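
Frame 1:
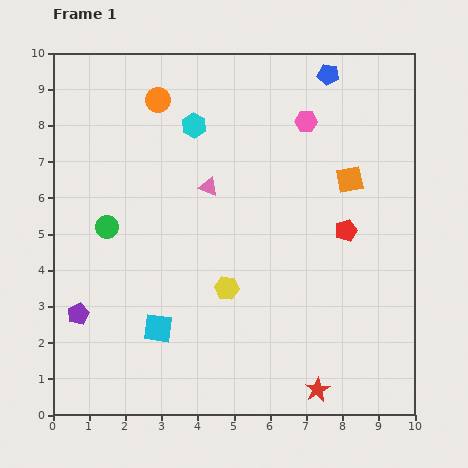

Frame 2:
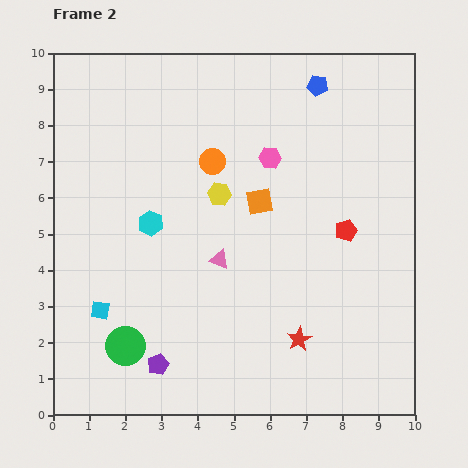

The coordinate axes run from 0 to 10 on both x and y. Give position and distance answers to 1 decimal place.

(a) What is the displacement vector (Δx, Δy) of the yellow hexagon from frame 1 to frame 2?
(-0.2, 2.6)

The yellow hexagon was at (4.8, 3.5) in frame 1 and (4.6, 6.1) in frame 2.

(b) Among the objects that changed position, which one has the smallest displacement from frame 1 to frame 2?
the blue pentagon

(moved 0.4)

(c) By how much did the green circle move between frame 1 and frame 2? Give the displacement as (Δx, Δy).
(0.5, -3.3)

The green circle was at (1.5, 5.2) in frame 1 and (2.0, 1.9) in frame 2.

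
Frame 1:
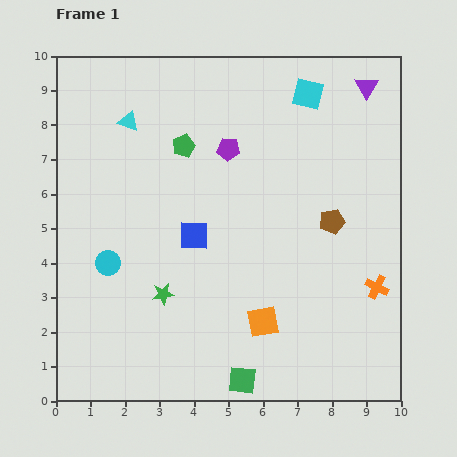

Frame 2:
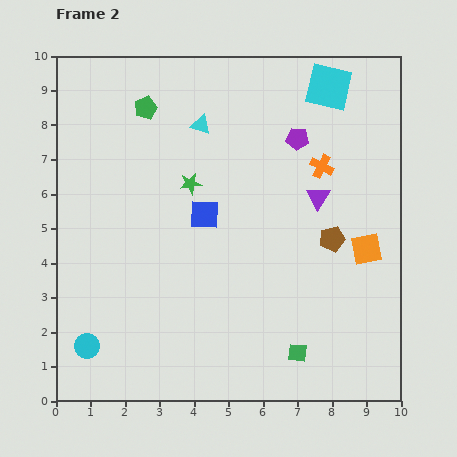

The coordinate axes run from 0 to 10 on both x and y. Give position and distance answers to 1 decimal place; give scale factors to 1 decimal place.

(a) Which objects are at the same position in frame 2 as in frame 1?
none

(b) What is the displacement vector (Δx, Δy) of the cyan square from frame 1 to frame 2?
(0.6, 0.2)

The cyan square was at (7.3, 8.9) in frame 1 and (7.9, 9.1) in frame 2.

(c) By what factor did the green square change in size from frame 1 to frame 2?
0.7×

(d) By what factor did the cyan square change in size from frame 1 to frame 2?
1.5×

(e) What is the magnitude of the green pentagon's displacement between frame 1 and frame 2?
1.6

The green pentagon moved from (3.7, 7.4) to (2.6, 8.5), a distance of √(1.1² + 1.1²) ≈ 1.6.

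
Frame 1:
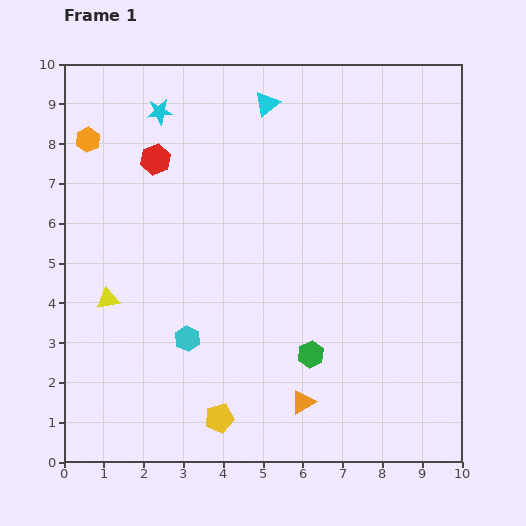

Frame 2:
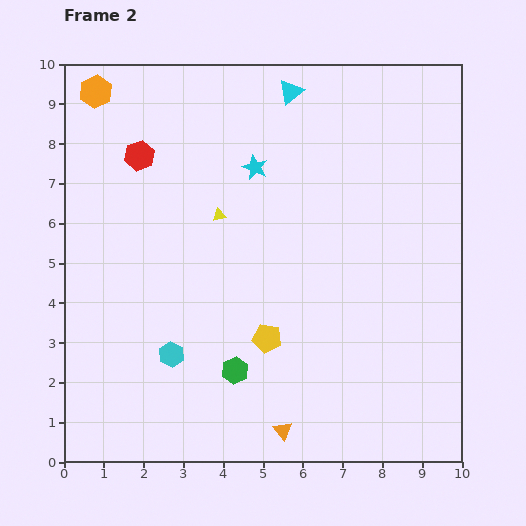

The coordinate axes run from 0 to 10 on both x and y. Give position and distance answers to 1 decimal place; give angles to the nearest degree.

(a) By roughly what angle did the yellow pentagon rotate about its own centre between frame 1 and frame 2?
24° clockwise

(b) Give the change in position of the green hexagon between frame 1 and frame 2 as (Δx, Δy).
(-1.9, -0.4)

The green hexagon was at (6.2, 2.7) in frame 1 and (4.3, 2.3) in frame 2.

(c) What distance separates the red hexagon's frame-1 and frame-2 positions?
0.4

The red hexagon moved from (2.3, 7.6) to (1.9, 7.7), a distance of √(0.4² + 0.1²) ≈ 0.4.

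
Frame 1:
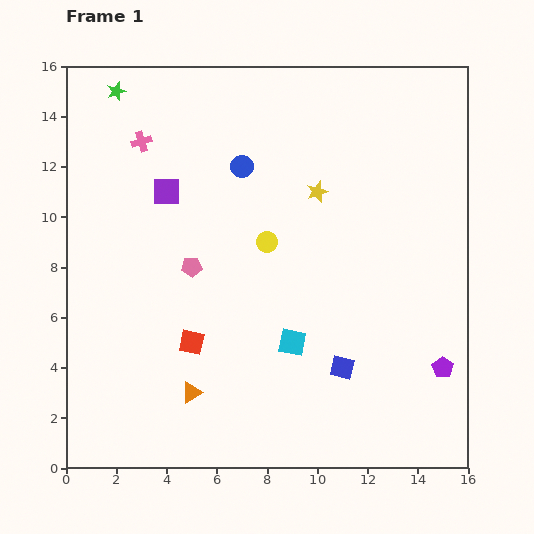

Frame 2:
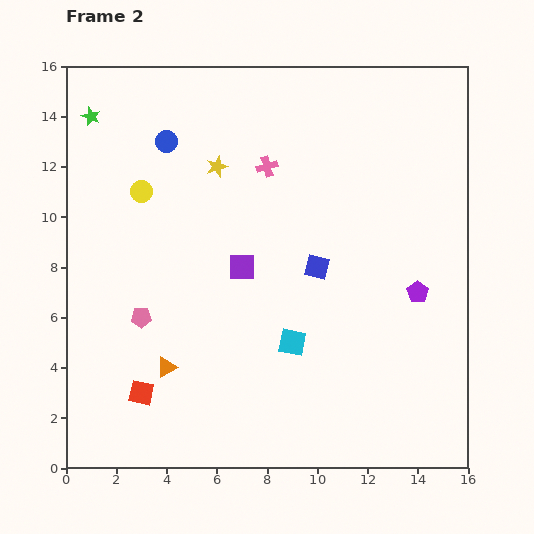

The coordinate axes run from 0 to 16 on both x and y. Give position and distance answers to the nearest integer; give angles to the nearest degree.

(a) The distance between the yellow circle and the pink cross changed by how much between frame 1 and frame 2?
-1

Distance in frame 1: 6. Distance in frame 2: 5.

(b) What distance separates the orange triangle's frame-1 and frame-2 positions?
1

The orange triangle moved from (5, 3) to (4, 4), a distance of √(1² + 1²) ≈ 1.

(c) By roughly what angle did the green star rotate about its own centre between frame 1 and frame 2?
30° counter-clockwise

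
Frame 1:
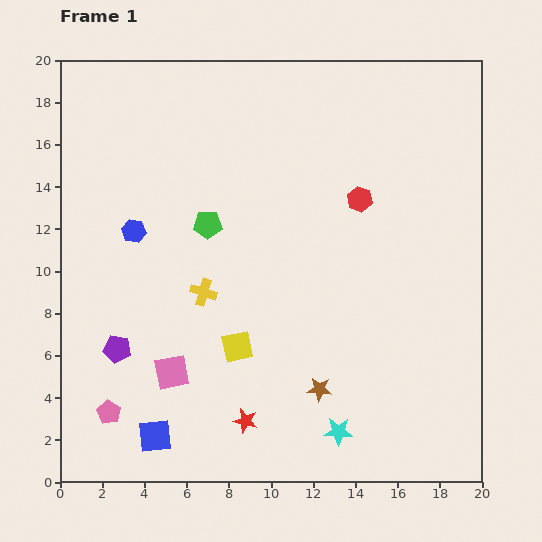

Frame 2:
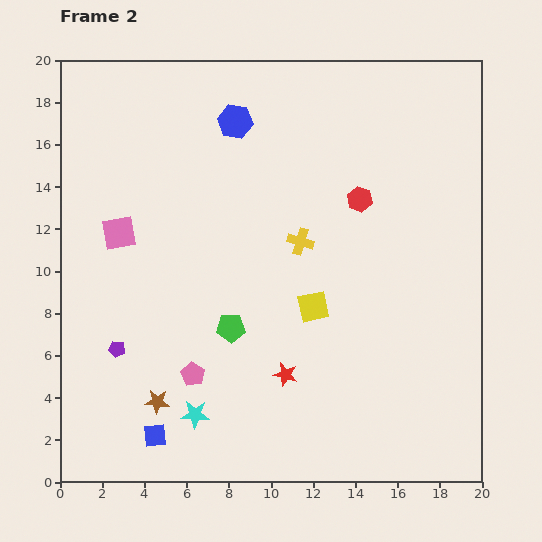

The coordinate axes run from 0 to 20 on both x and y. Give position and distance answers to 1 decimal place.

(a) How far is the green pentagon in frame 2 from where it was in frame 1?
5.0

The green pentagon moved from (7.0, 12.2) to (8.1, 7.3), a distance of √(1.1² + 4.9²) ≈ 5.0.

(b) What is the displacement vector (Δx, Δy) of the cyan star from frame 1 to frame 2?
(-6.8, 0.8)

The cyan star was at (13.2, 2.4) in frame 1 and (6.4, 3.2) in frame 2.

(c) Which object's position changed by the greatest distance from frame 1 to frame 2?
the brown star

(moved 7.7; next 7.1)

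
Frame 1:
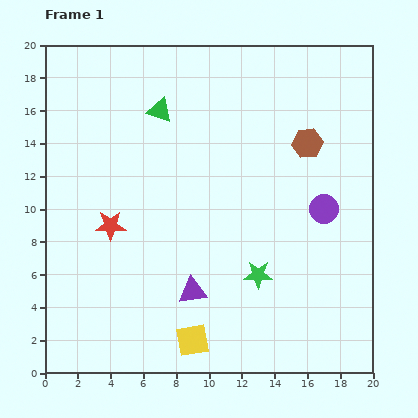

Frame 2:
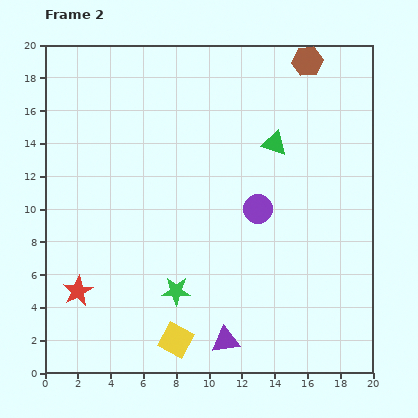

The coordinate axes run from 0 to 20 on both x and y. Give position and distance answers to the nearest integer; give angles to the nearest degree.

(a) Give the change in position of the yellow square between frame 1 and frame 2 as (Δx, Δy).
(-1, 0)

The yellow square was at (9, 2) in frame 1 and (8, 2) in frame 2.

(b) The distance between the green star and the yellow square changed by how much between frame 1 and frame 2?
-3

Distance in frame 1: 6. Distance in frame 2: 3.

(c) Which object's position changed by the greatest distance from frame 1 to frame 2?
the green triangle

(moved 7; next 5)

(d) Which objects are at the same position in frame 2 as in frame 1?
none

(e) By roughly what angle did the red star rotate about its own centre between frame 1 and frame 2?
28° counter-clockwise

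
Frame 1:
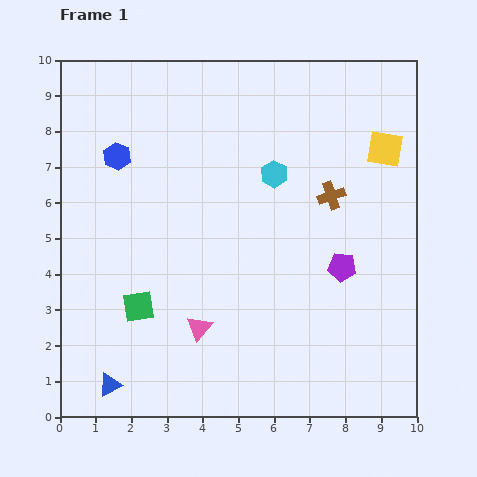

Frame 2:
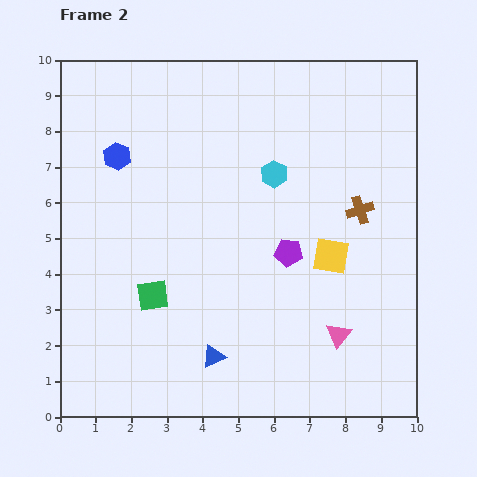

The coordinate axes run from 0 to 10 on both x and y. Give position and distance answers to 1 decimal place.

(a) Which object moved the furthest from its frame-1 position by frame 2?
the pink triangle

(moved 3.9; next 3.4)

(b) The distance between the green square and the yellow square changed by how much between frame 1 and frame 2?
-3.1

Distance in frame 1: 8.2. Distance in frame 2: 5.1.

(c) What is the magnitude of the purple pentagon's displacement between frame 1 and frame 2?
1.6

The purple pentagon moved from (7.9, 4.2) to (6.4, 4.6), a distance of √(1.5² + 0.4²) ≈ 1.6.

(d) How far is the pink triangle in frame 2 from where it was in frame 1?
3.9

The pink triangle moved from (3.9, 2.5) to (7.8, 2.3), a distance of √(3.9² + 0.2²) ≈ 3.9.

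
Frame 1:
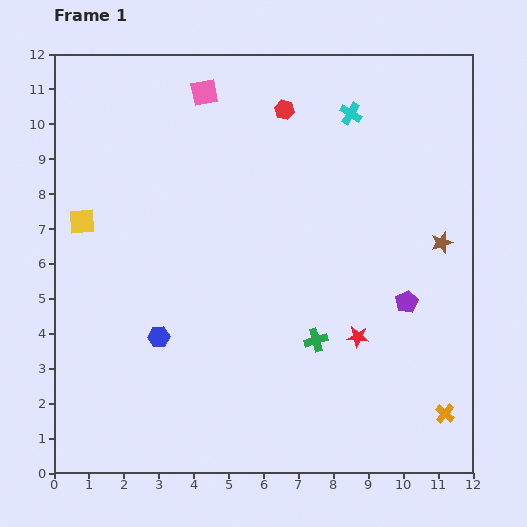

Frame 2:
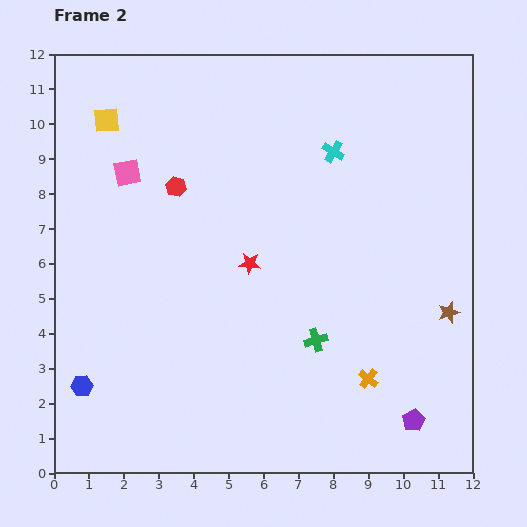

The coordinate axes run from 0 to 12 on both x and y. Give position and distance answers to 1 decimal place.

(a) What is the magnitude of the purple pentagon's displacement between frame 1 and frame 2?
3.4

The purple pentagon moved from (10.1, 4.9) to (10.3, 1.5), a distance of √(0.2² + 3.4²) ≈ 3.4.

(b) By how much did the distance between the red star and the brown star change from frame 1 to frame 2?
+2.3

Distance in frame 1: 3.6. Distance in frame 2: 5.9.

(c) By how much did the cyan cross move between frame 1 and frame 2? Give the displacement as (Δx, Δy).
(-0.5, -1.1)

The cyan cross was at (8.5, 10.3) in frame 1 and (8.0, 9.2) in frame 2.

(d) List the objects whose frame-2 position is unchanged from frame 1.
the green cross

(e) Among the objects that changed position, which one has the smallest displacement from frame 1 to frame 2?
the cyan cross

(moved 1.2)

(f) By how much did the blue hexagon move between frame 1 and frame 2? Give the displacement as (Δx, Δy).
(-2.2, -1.4)

The blue hexagon was at (3.0, 3.9) in frame 1 and (0.8, 2.5) in frame 2.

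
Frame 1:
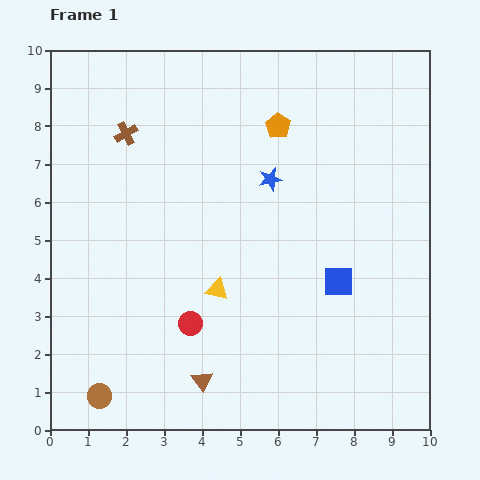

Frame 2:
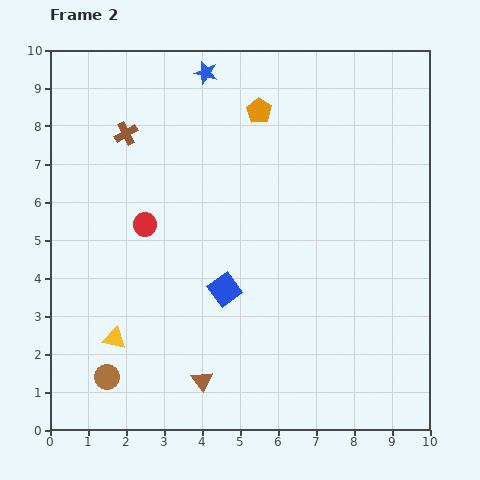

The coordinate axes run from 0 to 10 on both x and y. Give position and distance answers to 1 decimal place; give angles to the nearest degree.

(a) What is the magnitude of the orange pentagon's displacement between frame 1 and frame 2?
0.6

The orange pentagon moved from (6.0, 8.0) to (5.5, 8.4), a distance of √(0.5² + 0.4²) ≈ 0.6.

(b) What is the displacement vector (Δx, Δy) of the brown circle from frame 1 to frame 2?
(0.2, 0.5)

The brown circle was at (1.3, 0.9) in frame 1 and (1.5, 1.4) in frame 2.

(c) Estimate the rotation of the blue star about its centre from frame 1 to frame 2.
29° clockwise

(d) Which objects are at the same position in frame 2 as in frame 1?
the brown cross, the brown triangle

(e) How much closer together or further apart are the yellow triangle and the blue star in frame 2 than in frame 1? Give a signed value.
+4.2

Distance in frame 1: 3.2. Distance in frame 2: 7.4.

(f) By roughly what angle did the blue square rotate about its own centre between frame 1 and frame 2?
37° counter-clockwise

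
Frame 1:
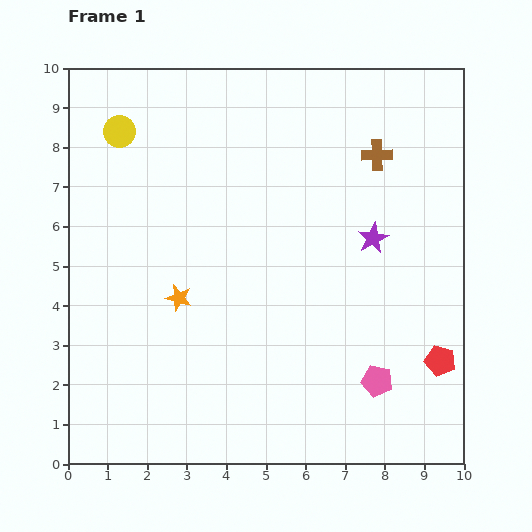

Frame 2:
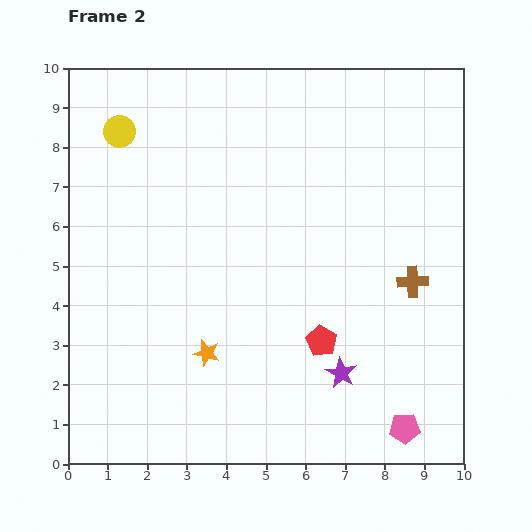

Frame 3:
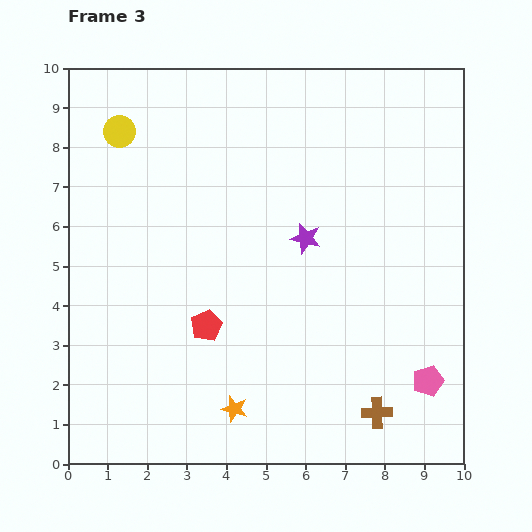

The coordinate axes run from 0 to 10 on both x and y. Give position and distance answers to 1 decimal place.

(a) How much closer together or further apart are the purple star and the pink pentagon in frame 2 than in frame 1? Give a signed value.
-1.5

Distance in frame 1: 3.6. Distance in frame 2: 2.1.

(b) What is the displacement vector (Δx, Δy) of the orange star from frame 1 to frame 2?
(0.7, -1.4)

The orange star was at (2.8, 4.2) in frame 1 and (3.5, 2.8) in frame 2.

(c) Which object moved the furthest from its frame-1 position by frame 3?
the brown cross

(moved 6.5; next 6.0)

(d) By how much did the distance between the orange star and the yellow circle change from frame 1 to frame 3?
+3.1

Distance in frame 1: 4.5. Distance in frame 3: 7.6.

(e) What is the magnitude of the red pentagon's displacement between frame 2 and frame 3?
2.9

The red pentagon moved from (6.4, 3.1) to (3.5, 3.5), a distance of √(2.9² + 0.4²) ≈ 2.9.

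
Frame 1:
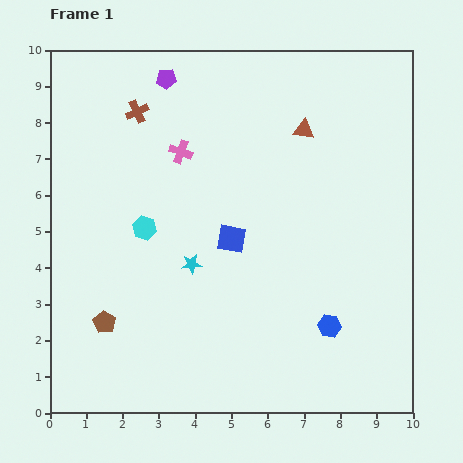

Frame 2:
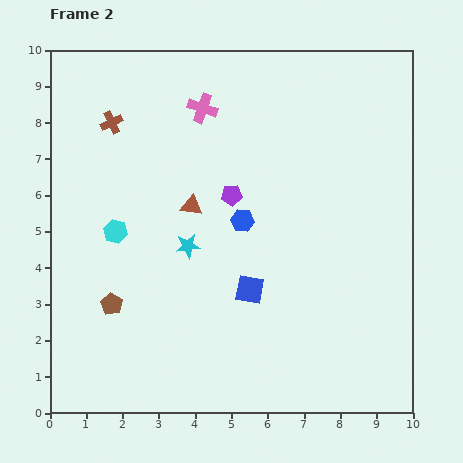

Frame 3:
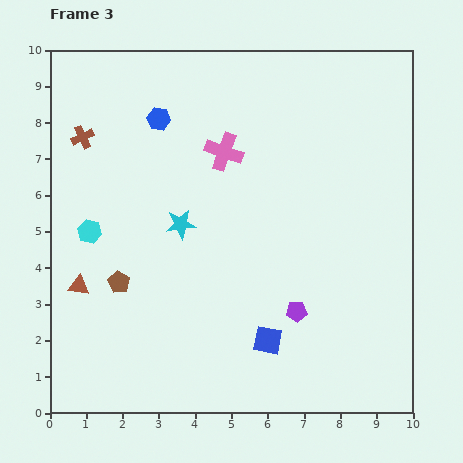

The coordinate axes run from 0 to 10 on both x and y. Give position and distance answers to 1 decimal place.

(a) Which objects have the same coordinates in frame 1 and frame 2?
none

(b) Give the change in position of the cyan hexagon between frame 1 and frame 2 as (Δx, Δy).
(-0.8, -0.1)

The cyan hexagon was at (2.6, 5.1) in frame 1 and (1.8, 5.0) in frame 2.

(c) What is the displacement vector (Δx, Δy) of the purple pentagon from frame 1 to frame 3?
(3.6, -6.4)

The purple pentagon was at (3.2, 9.2) in frame 1 and (6.8, 2.8) in frame 3.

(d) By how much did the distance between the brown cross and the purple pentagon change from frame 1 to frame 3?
+6.4

Distance in frame 1: 1.2. Distance in frame 3: 7.6.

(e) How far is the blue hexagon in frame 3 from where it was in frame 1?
7.4

The blue hexagon moved from (7.7, 2.4) to (3.0, 8.1), a distance of √(4.7² + 5.7²) ≈ 7.4.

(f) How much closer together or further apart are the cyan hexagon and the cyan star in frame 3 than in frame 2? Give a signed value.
+0.5

Distance in frame 2: 2.0. Distance in frame 3: 2.5.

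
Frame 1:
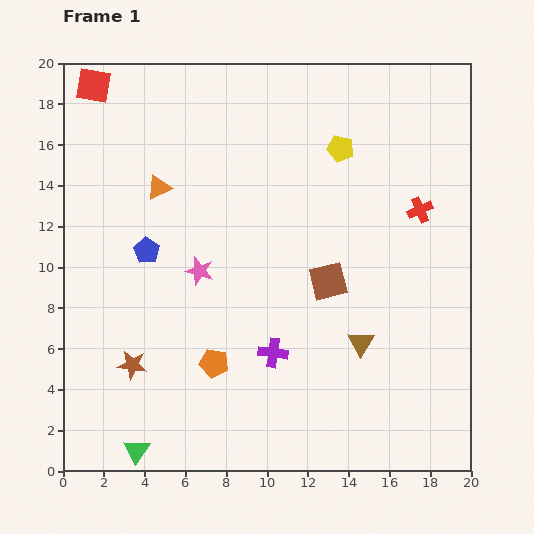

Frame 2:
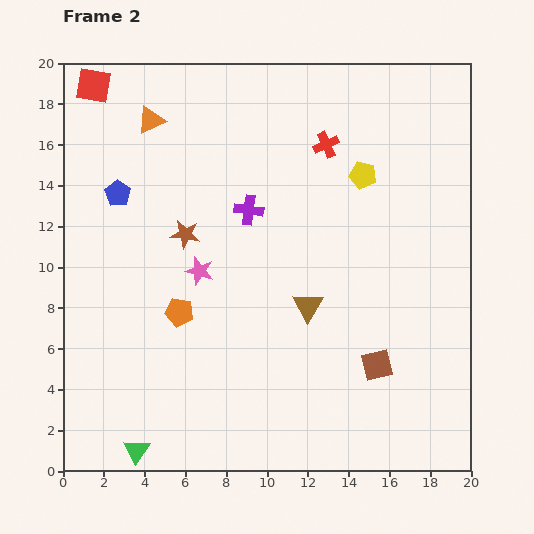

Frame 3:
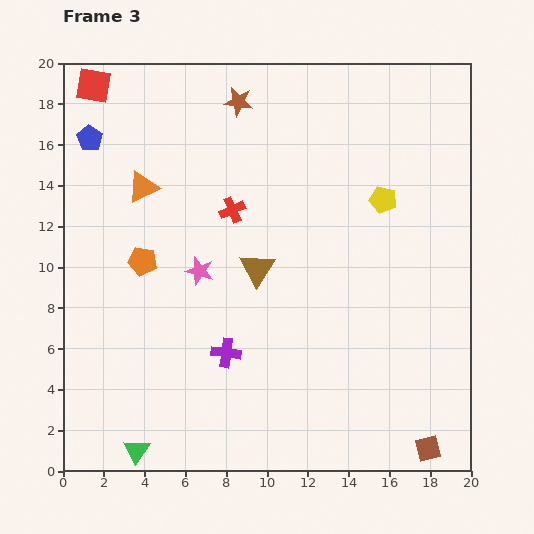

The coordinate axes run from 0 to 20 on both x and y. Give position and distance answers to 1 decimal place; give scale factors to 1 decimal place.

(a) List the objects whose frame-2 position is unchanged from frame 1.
the red square, the green triangle, the pink star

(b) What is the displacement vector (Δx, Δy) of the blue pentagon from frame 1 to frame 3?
(-2.8, 5.5)

The blue pentagon was at (4.1, 10.8) in frame 1 and (1.3, 16.3) in frame 3.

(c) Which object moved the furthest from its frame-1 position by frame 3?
the brown star

(moved 13.9; next 9.6)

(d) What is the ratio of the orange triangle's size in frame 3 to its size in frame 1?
1.3×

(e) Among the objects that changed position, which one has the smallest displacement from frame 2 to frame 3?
the yellow pentagon

(moved 1.6)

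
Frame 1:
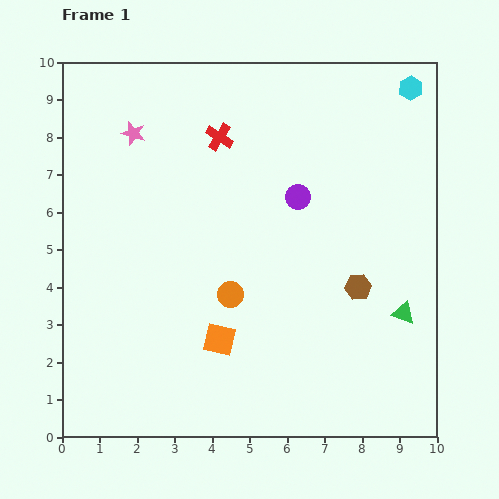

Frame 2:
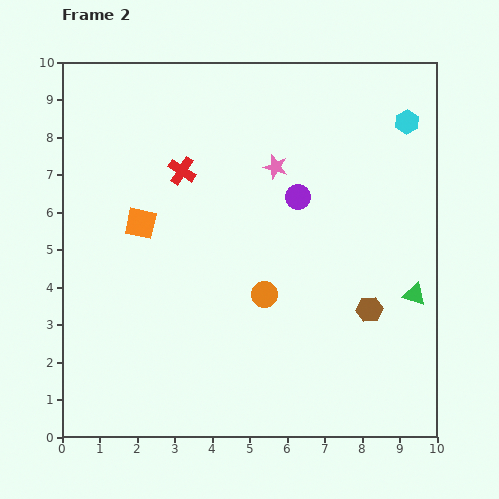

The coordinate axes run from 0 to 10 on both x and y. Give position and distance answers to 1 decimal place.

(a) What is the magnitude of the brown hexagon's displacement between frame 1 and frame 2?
0.7

The brown hexagon moved from (7.9, 4.0) to (8.2, 3.4), a distance of √(0.3² + 0.6²) ≈ 0.7.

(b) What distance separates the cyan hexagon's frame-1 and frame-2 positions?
0.9

The cyan hexagon moved from (9.3, 9.3) to (9.2, 8.4), a distance of √(0.1² + 0.9²) ≈ 0.9.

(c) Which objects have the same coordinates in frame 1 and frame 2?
the purple circle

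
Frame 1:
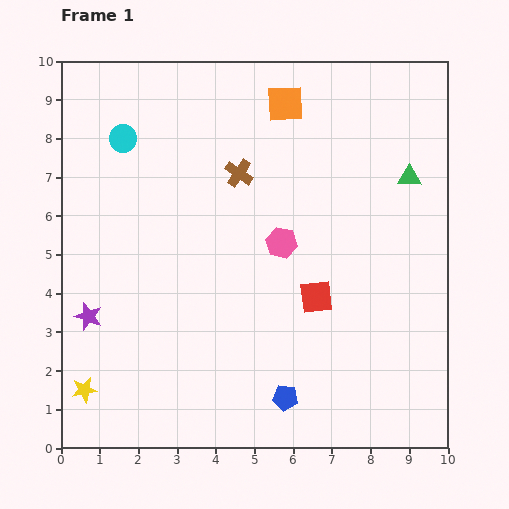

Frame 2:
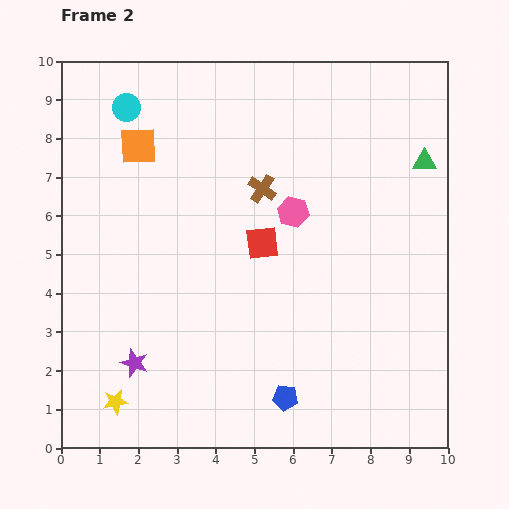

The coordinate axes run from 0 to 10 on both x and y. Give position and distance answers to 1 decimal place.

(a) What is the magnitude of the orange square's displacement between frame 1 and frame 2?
4.0

The orange square moved from (5.8, 8.9) to (2.0, 7.8), a distance of √(3.8² + 1.1²) ≈ 4.0.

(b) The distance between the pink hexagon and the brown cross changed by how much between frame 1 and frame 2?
-1.1

Distance in frame 1: 2.1. Distance in frame 2: 1.0.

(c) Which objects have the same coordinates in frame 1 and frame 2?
the blue pentagon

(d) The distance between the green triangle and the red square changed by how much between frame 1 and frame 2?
+0.8

Distance in frame 1: 3.9. Distance in frame 2: 4.7.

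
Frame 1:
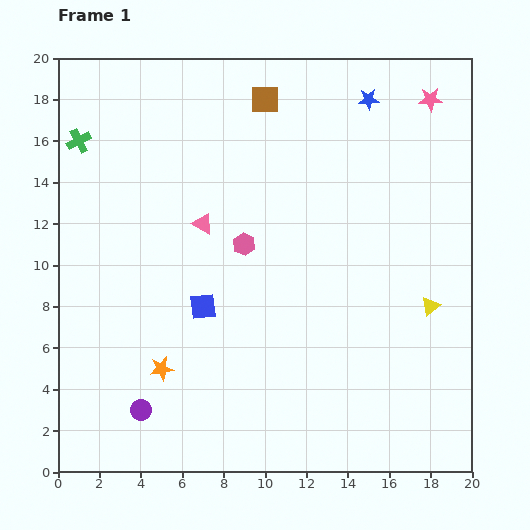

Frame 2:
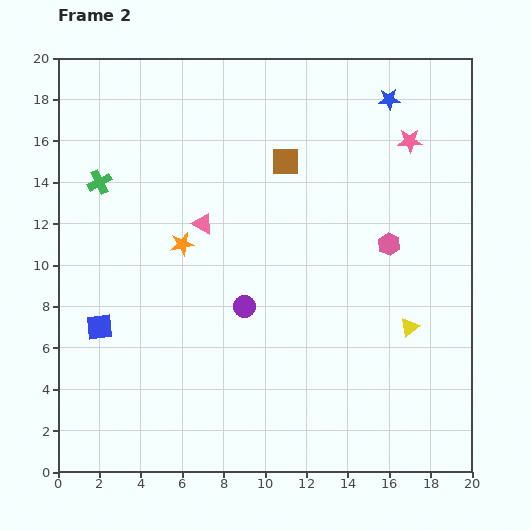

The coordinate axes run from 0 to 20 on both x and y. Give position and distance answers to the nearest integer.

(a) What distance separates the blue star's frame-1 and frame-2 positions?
1

The blue star moved from (15, 18) to (16, 18), a distance of √(1² + 0²) ≈ 1.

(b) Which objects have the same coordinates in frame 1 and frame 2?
the pink triangle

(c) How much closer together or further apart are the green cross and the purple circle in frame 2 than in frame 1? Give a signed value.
-4

Distance in frame 1: 13. Distance in frame 2: 9.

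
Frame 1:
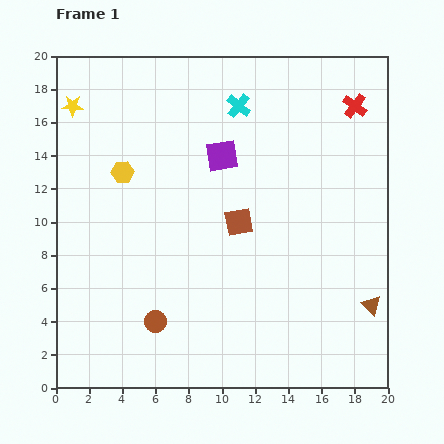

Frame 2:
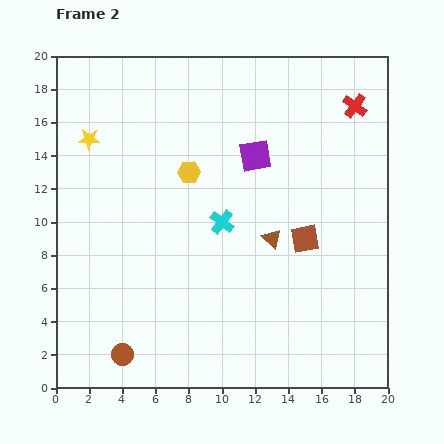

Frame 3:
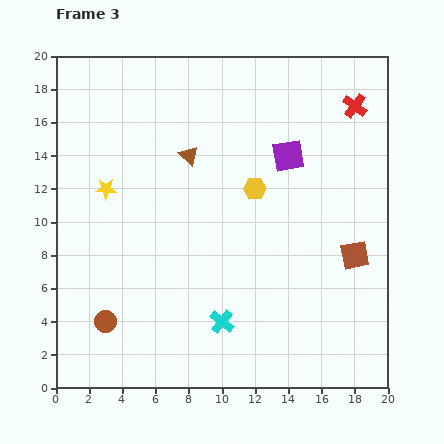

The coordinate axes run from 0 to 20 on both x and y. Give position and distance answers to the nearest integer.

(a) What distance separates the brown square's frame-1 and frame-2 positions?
4

The brown square moved from (11, 10) to (15, 9), a distance of √(4² + 1²) ≈ 4.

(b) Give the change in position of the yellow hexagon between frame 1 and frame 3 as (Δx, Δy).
(8, -1)

The yellow hexagon was at (4, 13) in frame 1 and (12, 12) in frame 3.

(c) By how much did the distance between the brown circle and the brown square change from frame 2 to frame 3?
+3

Distance in frame 2: 13. Distance in frame 3: 16.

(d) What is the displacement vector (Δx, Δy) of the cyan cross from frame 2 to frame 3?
(0, -6)

The cyan cross was at (10, 10) in frame 2 and (10, 4) in frame 3.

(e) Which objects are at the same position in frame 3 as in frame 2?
the red cross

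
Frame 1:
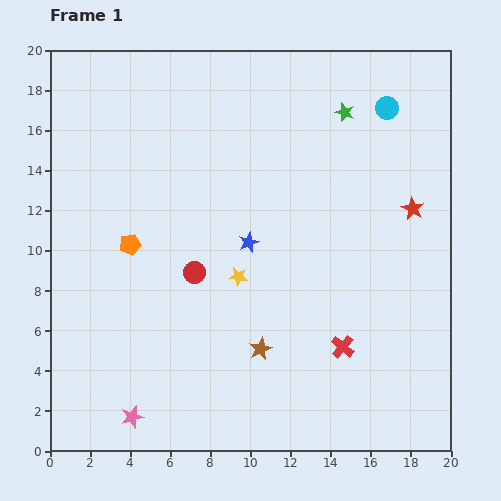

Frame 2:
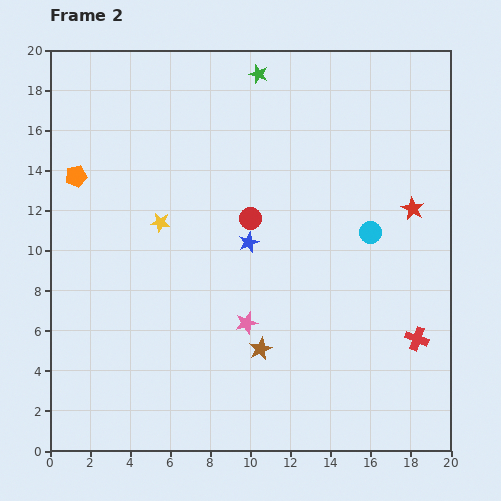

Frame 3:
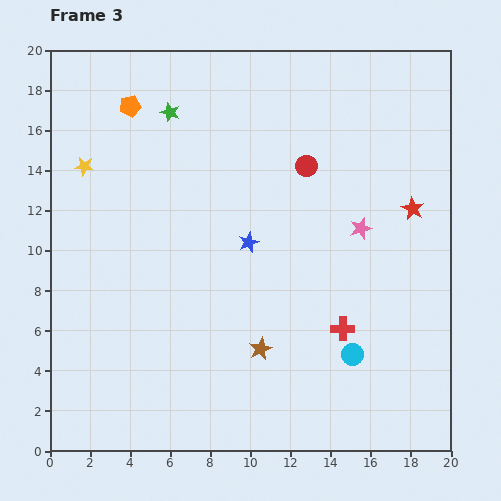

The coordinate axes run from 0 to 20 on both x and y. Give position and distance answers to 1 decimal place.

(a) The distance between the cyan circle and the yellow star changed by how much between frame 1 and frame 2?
-0.7

Distance in frame 1: 11.2. Distance in frame 2: 10.5.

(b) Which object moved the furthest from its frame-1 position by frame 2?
the pink star

(moved 7.4; next 6.3)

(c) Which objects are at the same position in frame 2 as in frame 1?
the blue star, the red star, the brown star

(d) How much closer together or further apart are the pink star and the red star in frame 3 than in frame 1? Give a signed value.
-14.6

Distance in frame 1: 17.4. Distance in frame 3: 2.8.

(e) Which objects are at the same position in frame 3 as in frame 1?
the blue star, the red star, the brown star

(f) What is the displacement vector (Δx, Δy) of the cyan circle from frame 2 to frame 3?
(-0.9, -6.1)

The cyan circle was at (16.0, 10.9) in frame 2 and (15.1, 4.8) in frame 3.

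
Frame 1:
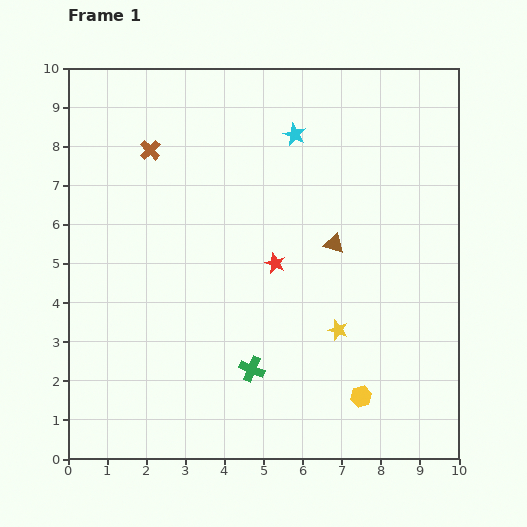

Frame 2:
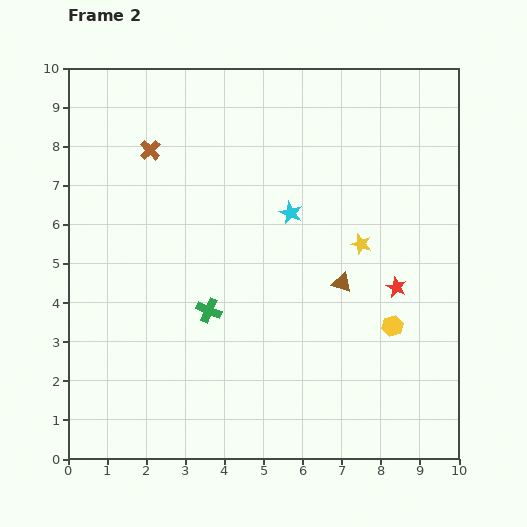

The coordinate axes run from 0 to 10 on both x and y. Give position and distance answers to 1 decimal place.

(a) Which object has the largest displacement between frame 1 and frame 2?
the red star

(moved 3.2; next 2.3)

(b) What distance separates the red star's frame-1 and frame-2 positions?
3.2

The red star moved from (5.3, 5.0) to (8.4, 4.4), a distance of √(3.1² + 0.6²) ≈ 3.2.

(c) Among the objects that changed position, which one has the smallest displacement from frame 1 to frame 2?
the brown triangle

(moved 1.0)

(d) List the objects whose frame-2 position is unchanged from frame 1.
the brown cross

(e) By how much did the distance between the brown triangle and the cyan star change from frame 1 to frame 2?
-0.8

Distance in frame 1: 3.0. Distance in frame 2: 2.2.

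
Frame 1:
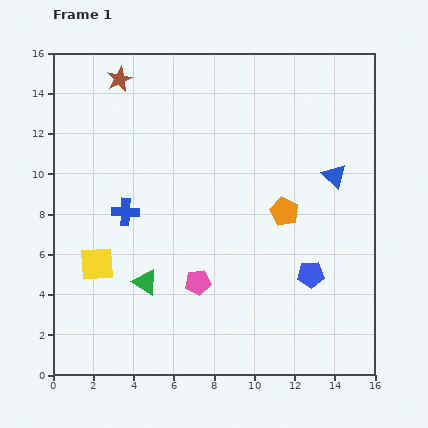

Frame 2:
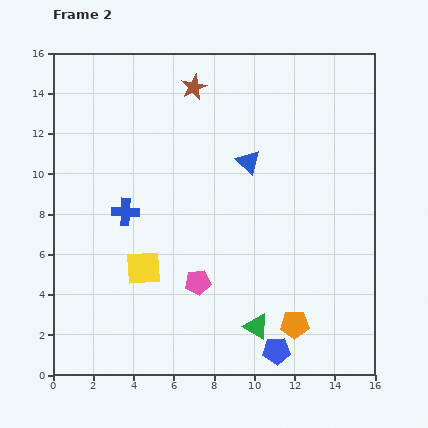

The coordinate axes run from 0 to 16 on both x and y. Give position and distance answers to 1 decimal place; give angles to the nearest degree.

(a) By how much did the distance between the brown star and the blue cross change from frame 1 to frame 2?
+0.5

Distance in frame 1: 6.6. Distance in frame 2: 7.1.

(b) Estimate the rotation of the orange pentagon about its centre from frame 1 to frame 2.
27° counter-clockwise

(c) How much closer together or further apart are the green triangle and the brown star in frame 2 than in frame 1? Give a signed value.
+2.1

Distance in frame 1: 10.2. Distance in frame 2: 12.3.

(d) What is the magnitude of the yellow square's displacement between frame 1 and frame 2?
2.3

The yellow square moved from (2.2, 5.5) to (4.5, 5.3), a distance of √(2.3² + 0.2²) ≈ 2.3.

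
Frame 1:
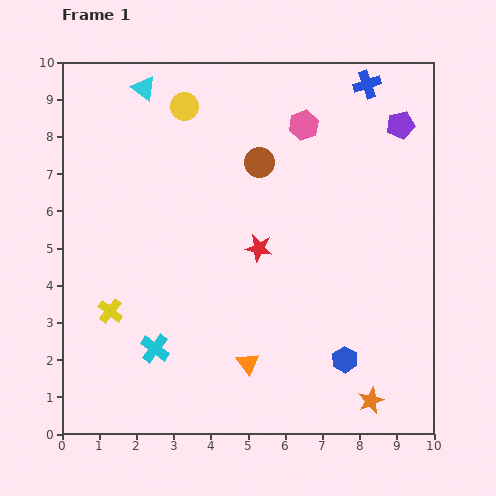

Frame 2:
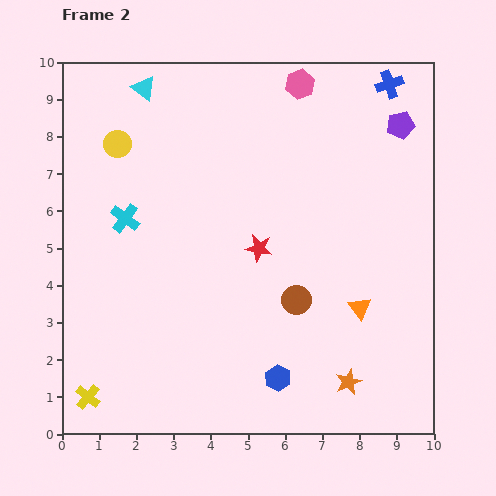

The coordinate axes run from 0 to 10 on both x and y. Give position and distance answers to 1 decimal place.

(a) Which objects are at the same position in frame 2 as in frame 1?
the purple pentagon, the red star, the cyan triangle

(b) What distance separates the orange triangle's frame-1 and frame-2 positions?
3.4

The orange triangle moved from (5.0, 1.9) to (8.0, 3.4), a distance of √(3.0² + 1.5²) ≈ 3.4.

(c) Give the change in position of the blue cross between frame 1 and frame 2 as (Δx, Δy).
(0.6, 0.0)

The blue cross was at (8.2, 9.4) in frame 1 and (8.8, 9.4) in frame 2.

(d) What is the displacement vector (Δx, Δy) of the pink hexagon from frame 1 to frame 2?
(-0.1, 1.1)

The pink hexagon was at (6.5, 8.3) in frame 1 and (6.4, 9.4) in frame 2.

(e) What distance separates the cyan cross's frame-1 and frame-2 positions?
3.6

The cyan cross moved from (2.5, 2.3) to (1.7, 5.8), a distance of √(0.8² + 3.5²) ≈ 3.6.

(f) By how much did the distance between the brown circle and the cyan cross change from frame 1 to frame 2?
-0.6

Distance in frame 1: 5.7. Distance in frame 2: 5.1.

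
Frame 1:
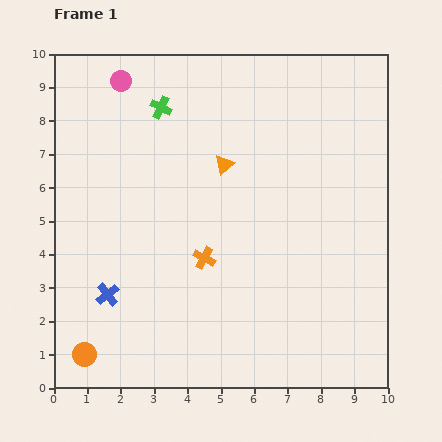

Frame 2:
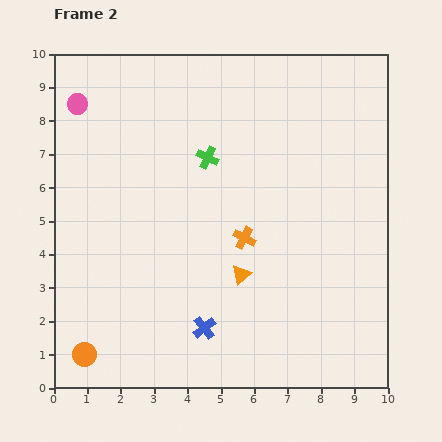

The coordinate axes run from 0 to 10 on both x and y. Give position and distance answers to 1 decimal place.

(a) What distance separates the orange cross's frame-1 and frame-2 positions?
1.3

The orange cross moved from (4.5, 3.9) to (5.7, 4.5), a distance of √(1.2² + 0.6²) ≈ 1.3.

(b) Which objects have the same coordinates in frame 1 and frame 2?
the orange circle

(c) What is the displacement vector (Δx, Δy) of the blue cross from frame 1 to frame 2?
(2.9, -1.0)

The blue cross was at (1.6, 2.8) in frame 1 and (4.5, 1.8) in frame 2.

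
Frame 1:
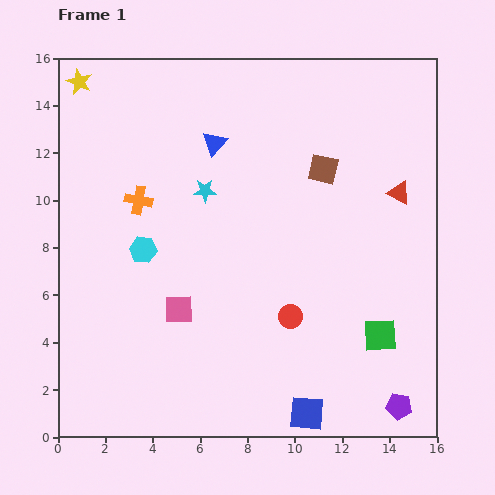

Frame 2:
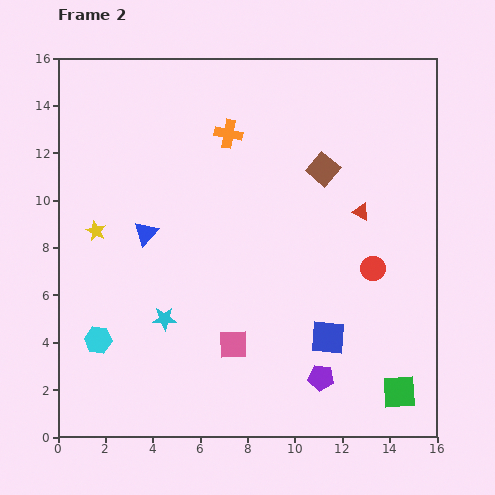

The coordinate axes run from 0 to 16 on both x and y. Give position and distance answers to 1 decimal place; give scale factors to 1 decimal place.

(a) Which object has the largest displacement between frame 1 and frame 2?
the yellow star

(moved 6.3; next 5.7)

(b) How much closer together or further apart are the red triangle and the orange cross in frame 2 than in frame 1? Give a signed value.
-4.5

Distance in frame 1: 11.0. Distance in frame 2: 6.5.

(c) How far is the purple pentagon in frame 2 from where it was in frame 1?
3.5

The purple pentagon moved from (14.4, 1.3) to (11.1, 2.5), a distance of √(3.3² + 1.2²) ≈ 3.5.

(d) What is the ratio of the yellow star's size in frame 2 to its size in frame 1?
0.8×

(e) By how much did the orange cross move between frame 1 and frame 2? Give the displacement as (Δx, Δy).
(3.8, 2.8)

The orange cross was at (3.4, 10.0) in frame 1 and (7.2, 12.8) in frame 2.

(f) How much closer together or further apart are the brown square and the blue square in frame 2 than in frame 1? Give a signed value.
-3.2

Distance in frame 1: 10.3. Distance in frame 2: 7.1.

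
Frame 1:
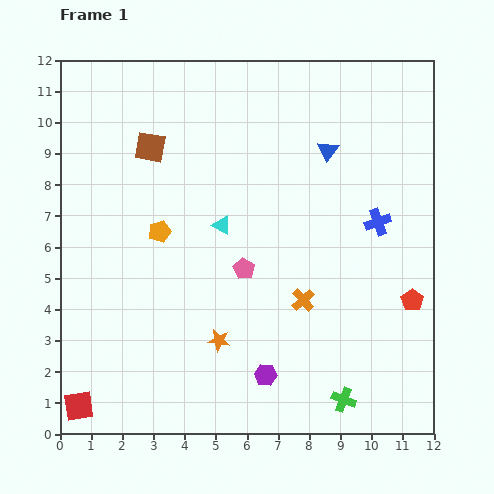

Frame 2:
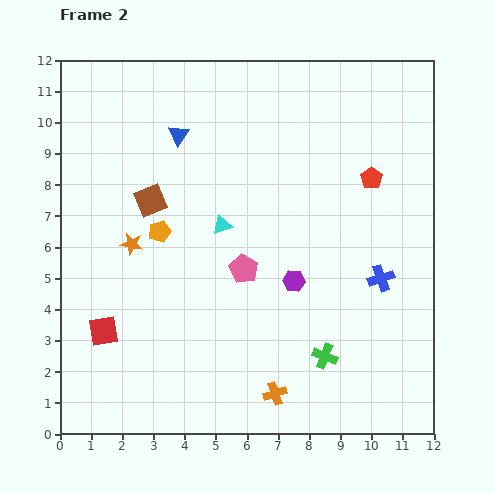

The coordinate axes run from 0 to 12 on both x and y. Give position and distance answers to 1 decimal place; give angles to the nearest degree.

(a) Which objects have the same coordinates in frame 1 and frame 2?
the orange pentagon, the cyan triangle, the pink pentagon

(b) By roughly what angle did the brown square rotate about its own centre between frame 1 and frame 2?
32° counter-clockwise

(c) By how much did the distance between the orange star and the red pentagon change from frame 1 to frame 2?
+1.7

Distance in frame 1: 6.3. Distance in frame 2: 8.0.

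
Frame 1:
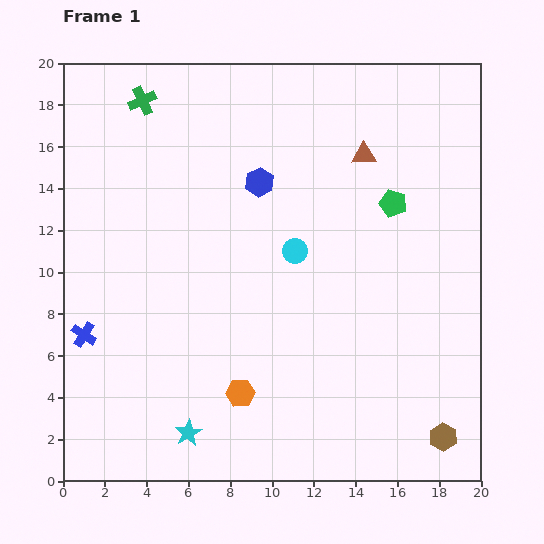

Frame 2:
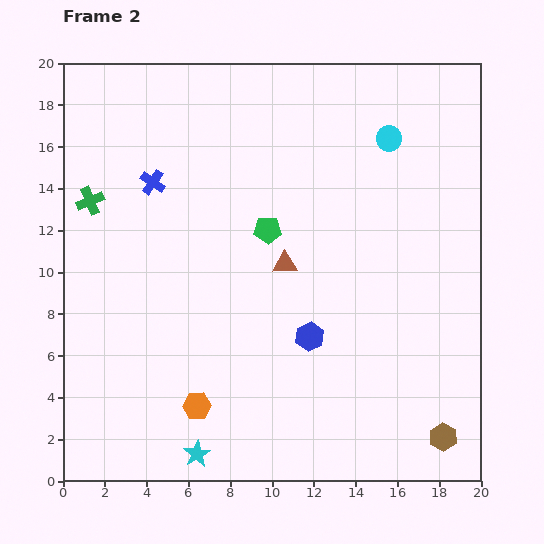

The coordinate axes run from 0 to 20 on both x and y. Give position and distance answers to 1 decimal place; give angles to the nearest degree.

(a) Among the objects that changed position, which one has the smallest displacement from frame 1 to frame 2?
the cyan star

(moved 1.1)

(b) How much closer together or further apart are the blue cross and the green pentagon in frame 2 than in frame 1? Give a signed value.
-10.1

Distance in frame 1: 16.1. Distance in frame 2: 6.0.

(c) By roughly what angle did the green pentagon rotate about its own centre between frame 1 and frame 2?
18° counter-clockwise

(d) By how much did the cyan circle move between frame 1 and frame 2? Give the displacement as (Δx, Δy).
(4.5, 5.4)

The cyan circle was at (11.1, 11.0) in frame 1 and (15.6, 16.4) in frame 2.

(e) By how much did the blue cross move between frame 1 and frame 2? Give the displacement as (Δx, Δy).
(3.3, 7.3)

The blue cross was at (1.0, 7.0) in frame 1 and (4.3, 14.3) in frame 2.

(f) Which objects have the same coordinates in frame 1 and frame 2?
the brown hexagon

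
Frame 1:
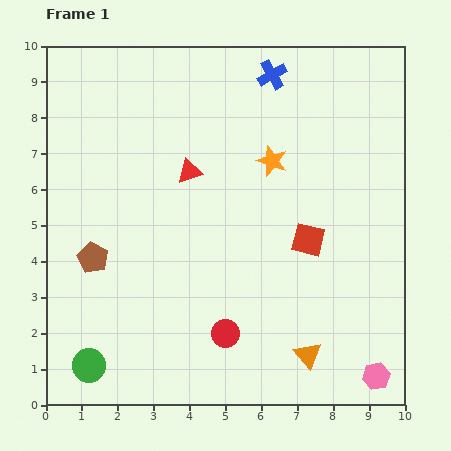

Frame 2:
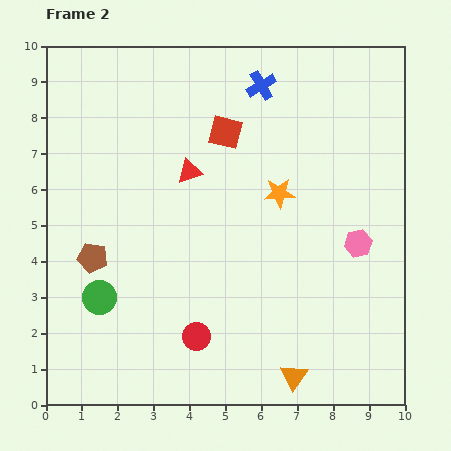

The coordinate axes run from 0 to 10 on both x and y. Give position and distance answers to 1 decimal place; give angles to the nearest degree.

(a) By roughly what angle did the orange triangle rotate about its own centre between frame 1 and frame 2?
15° clockwise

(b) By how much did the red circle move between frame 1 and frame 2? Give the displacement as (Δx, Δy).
(-0.8, -0.1)

The red circle was at (5.0, 2.0) in frame 1 and (4.2, 1.9) in frame 2.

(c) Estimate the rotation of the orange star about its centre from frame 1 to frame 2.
23° counter-clockwise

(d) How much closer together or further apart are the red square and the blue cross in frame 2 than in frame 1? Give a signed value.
-3.1

Distance in frame 1: 4.7. Distance in frame 2: 1.6.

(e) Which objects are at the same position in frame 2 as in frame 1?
the red triangle, the brown pentagon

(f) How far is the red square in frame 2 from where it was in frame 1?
3.8

The red square moved from (7.3, 4.6) to (5.0, 7.6), a distance of √(2.3² + 3.0²) ≈ 3.8.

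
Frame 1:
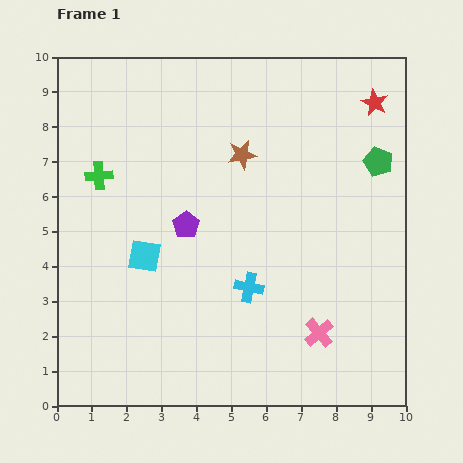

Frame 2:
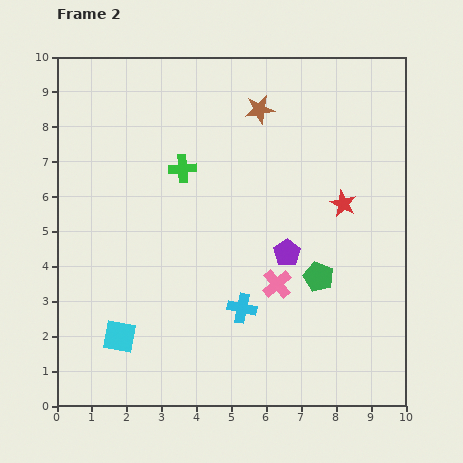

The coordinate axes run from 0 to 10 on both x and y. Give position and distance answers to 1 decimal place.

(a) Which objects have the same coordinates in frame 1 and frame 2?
none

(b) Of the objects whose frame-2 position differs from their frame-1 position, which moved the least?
the cyan cross

(moved 0.6)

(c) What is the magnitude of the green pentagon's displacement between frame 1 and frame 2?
3.7

The green pentagon moved from (9.2, 7.0) to (7.5, 3.7), a distance of √(1.7² + 3.3²) ≈ 3.7.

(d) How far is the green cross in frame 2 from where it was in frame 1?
2.4

The green cross moved from (1.2, 6.6) to (3.6, 6.8), a distance of √(2.4² + 0.2²) ≈ 2.4.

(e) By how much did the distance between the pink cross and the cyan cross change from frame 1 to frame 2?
-1.2

Distance in frame 1: 2.4. Distance in frame 2: 1.2.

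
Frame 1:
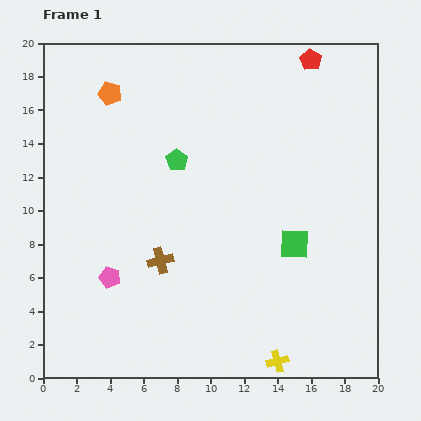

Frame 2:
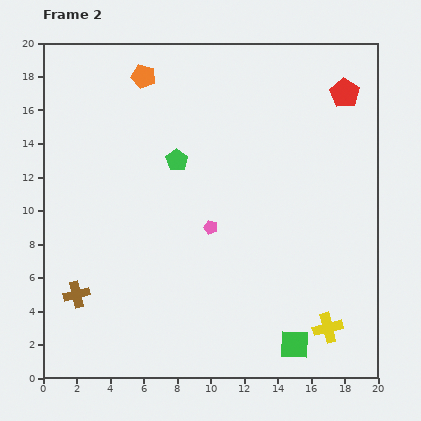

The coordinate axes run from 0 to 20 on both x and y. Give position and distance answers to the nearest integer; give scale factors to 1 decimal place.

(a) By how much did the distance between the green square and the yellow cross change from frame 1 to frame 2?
-5

Distance in frame 1: 7. Distance in frame 2: 2.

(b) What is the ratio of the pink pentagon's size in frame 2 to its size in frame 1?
0.6×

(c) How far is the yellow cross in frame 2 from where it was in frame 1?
4

The yellow cross moved from (14, 1) to (17, 3), a distance of √(3² + 2²) ≈ 4.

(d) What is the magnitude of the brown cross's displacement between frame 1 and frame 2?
5

The brown cross moved from (7, 7) to (2, 5), a distance of √(5² + 2²) ≈ 5.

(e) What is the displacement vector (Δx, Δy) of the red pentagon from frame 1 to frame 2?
(2, -2)

The red pentagon was at (16, 19) in frame 1 and (18, 17) in frame 2.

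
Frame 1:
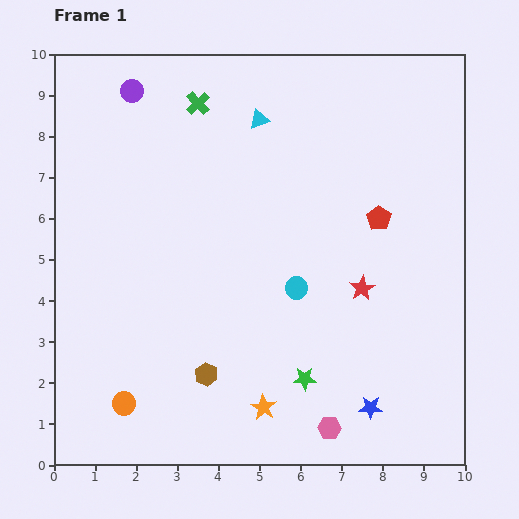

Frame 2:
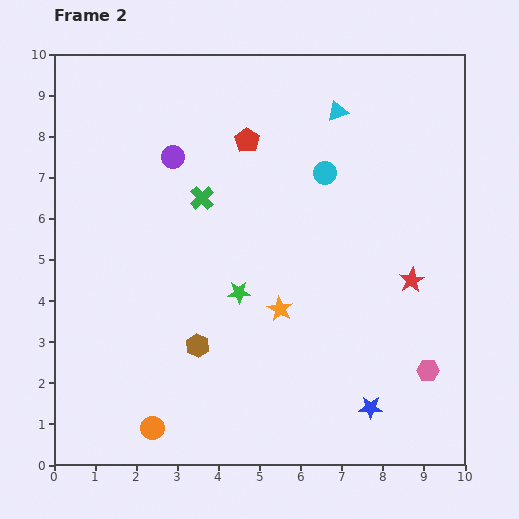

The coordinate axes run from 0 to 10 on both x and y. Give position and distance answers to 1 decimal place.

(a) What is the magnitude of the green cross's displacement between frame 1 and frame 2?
2.3

The green cross moved from (3.5, 8.8) to (3.6, 6.5), a distance of √(0.1² + 2.3²) ≈ 2.3.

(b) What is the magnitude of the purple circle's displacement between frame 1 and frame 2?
1.9

The purple circle moved from (1.9, 9.1) to (2.9, 7.5), a distance of √(1.0² + 1.6²) ≈ 1.9.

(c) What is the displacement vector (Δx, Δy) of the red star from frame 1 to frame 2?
(1.2, 0.2)

The red star was at (7.5, 4.3) in frame 1 and (8.7, 4.5) in frame 2.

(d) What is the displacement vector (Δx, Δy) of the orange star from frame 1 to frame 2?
(0.4, 2.4)

The orange star was at (5.1, 1.4) in frame 1 and (5.5, 3.8) in frame 2.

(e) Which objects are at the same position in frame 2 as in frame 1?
the blue star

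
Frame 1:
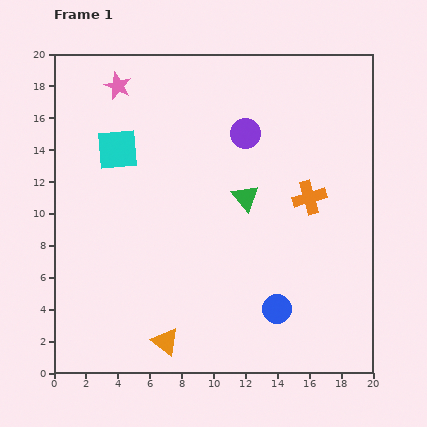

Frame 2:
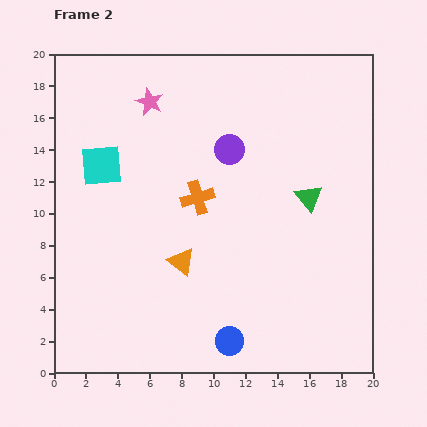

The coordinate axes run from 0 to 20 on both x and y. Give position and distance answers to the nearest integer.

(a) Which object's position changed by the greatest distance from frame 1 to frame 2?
the orange cross

(moved 7; next 5)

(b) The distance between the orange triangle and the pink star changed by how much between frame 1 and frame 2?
-6

Distance in frame 1: 16. Distance in frame 2: 10.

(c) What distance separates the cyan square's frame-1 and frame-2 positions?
1

The cyan square moved from (4, 14) to (3, 13), a distance of √(1² + 1²) ≈ 1.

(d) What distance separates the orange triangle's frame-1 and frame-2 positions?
5

The orange triangle moved from (7, 2) to (8, 7), a distance of √(1² + 5²) ≈ 5.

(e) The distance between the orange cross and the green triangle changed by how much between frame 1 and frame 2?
+3

Distance in frame 1: 4. Distance in frame 2: 7.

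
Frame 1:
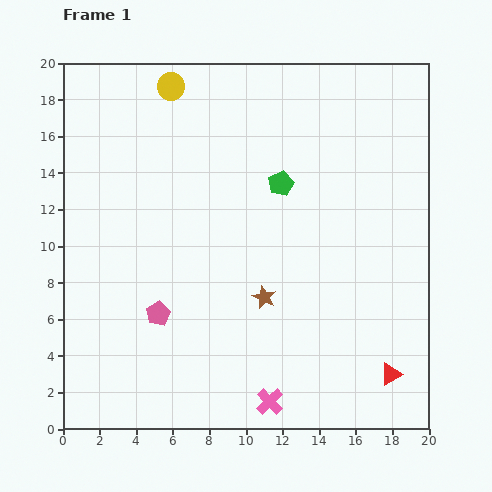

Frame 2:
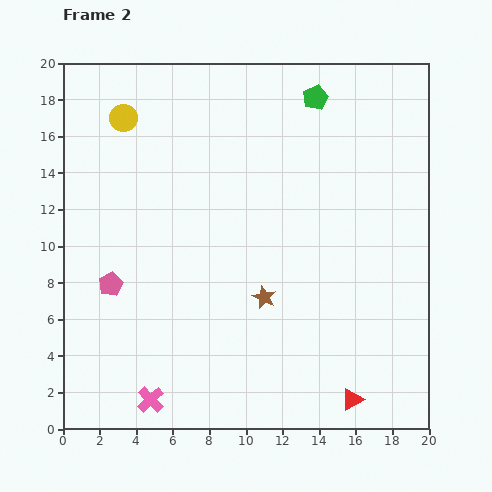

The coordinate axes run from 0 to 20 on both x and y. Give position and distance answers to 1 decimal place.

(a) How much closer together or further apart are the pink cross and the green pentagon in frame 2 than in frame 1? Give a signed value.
+6.9

Distance in frame 1: 11.9. Distance in frame 2: 18.8.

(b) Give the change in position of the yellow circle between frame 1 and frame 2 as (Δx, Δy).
(-2.6, -1.7)

The yellow circle was at (5.9, 18.7) in frame 1 and (3.3, 17.0) in frame 2.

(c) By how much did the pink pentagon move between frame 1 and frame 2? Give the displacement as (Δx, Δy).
(-2.6, 1.6)

The pink pentagon was at (5.2, 6.3) in frame 1 and (2.6, 7.9) in frame 2.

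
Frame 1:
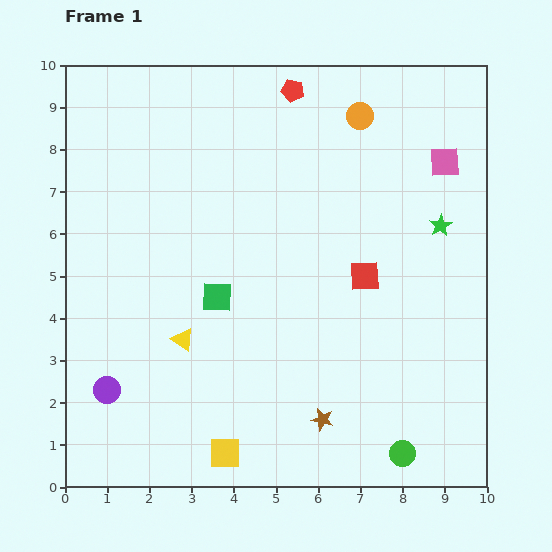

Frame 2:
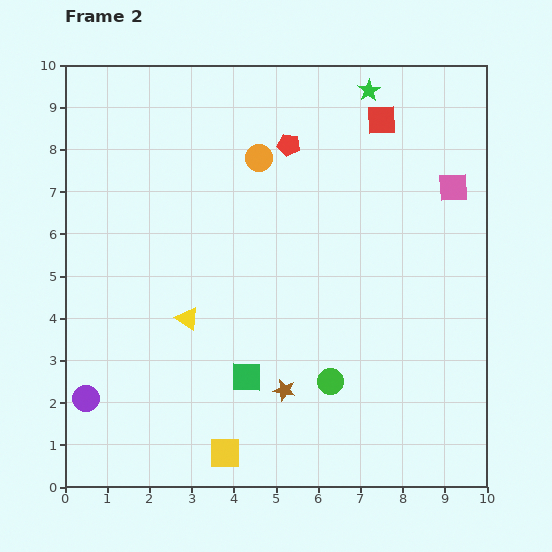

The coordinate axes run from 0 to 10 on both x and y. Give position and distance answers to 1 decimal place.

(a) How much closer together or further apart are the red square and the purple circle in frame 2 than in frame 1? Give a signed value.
+2.9

Distance in frame 1: 6.7. Distance in frame 2: 9.6.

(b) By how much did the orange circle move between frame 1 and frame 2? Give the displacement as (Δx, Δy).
(-2.4, -1.0)

The orange circle was at (7.0, 8.8) in frame 1 and (4.6, 7.8) in frame 2.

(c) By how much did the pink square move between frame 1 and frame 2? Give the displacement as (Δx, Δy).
(0.2, -0.6)

The pink square was at (9.0, 7.7) in frame 1 and (9.2, 7.1) in frame 2.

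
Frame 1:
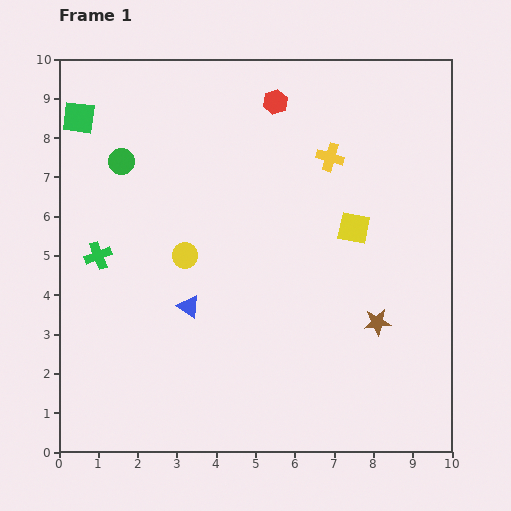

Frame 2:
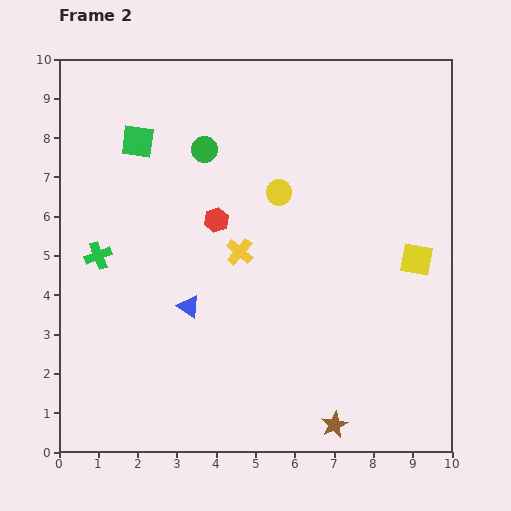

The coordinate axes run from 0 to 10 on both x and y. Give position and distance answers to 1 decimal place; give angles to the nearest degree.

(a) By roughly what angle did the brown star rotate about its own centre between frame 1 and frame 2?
21° counter-clockwise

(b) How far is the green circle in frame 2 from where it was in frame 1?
2.1

The green circle moved from (1.6, 7.4) to (3.7, 7.7), a distance of √(2.1² + 0.3²) ≈ 2.1.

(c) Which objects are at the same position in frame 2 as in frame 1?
the blue triangle, the green cross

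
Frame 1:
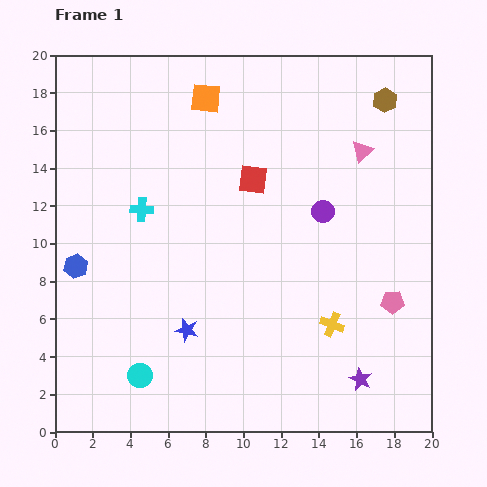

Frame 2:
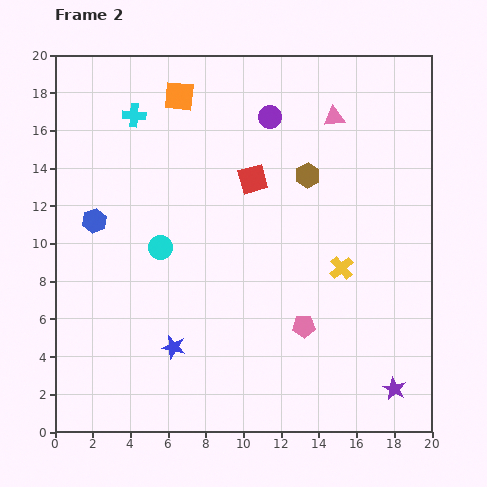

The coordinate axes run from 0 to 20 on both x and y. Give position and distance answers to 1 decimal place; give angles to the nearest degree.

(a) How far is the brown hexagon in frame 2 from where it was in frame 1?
5.7

The brown hexagon moved from (17.5, 17.6) to (13.4, 13.6), a distance of √(4.1² + 4.0²) ≈ 5.7.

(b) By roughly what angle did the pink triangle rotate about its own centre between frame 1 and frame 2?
35° clockwise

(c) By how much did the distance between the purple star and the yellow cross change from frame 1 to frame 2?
+3.7

Distance in frame 1: 3.3. Distance in frame 2: 7.0.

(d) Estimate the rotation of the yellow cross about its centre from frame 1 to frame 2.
27° clockwise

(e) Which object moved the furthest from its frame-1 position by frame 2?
the cyan circle

(moved 6.9; next 5.7)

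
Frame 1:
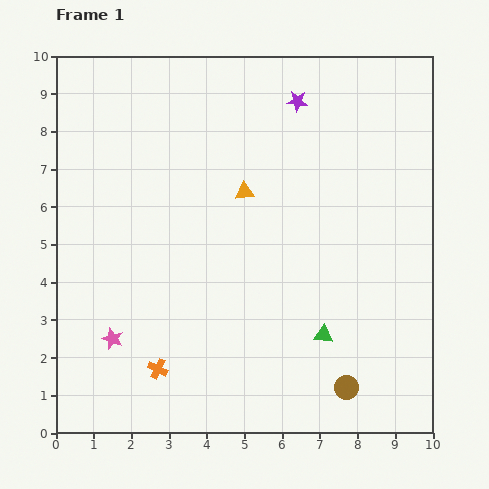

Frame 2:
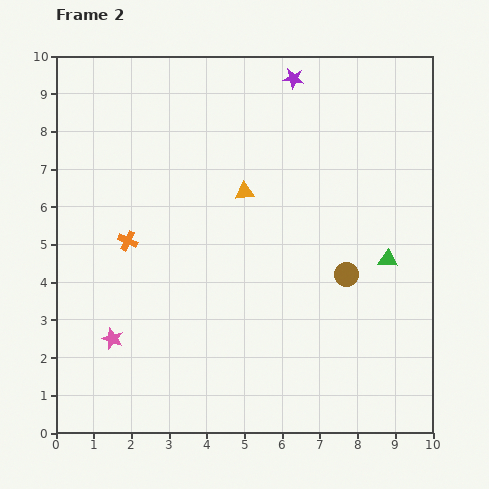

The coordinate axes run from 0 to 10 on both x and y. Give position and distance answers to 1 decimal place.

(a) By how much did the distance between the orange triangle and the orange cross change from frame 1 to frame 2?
-1.8

Distance in frame 1: 5.2. Distance in frame 2: 3.4.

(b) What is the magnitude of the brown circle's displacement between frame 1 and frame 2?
3.0

The brown circle moved from (7.7, 1.2) to (7.7, 4.2), a distance of √(0.0² + 3.0²) ≈ 3.0.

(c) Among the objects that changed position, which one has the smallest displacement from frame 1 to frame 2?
the purple star

(moved 0.6)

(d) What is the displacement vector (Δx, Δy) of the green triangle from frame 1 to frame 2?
(1.7, 2.0)

The green triangle was at (7.1, 2.6) in frame 1 and (8.8, 4.6) in frame 2.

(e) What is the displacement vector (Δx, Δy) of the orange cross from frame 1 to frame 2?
(-0.8, 3.4)

The orange cross was at (2.7, 1.7) in frame 1 and (1.9, 5.1) in frame 2.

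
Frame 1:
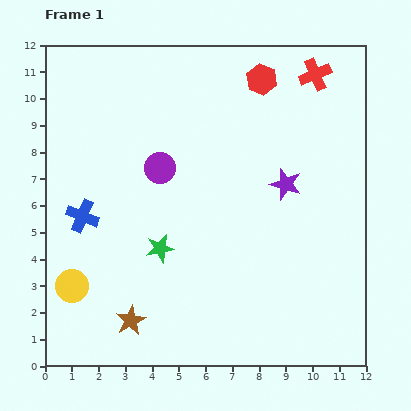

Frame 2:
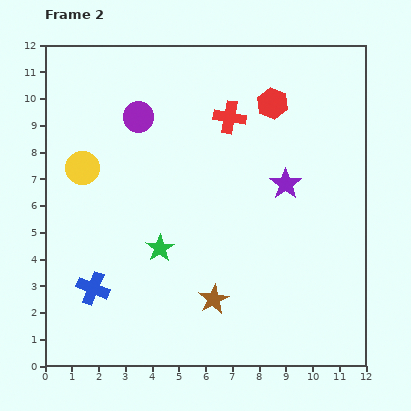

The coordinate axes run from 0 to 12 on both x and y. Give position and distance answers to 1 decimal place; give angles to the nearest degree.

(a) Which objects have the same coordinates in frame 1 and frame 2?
the green star, the purple star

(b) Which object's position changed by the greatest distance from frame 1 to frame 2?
the yellow circle

(moved 4.4; next 3.6)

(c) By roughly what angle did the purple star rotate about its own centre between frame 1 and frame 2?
19° clockwise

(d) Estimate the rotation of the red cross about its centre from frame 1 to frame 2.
33° clockwise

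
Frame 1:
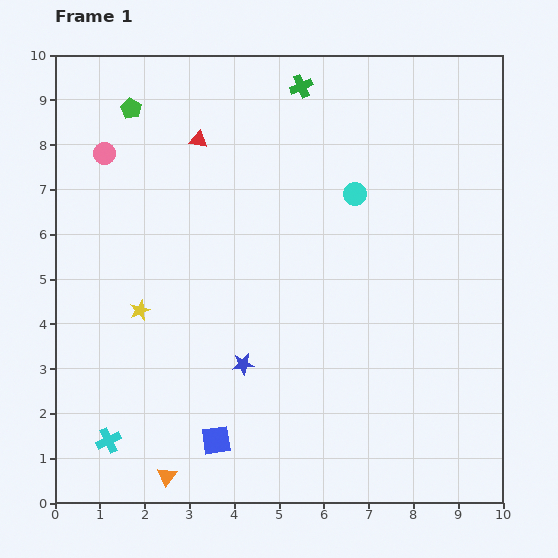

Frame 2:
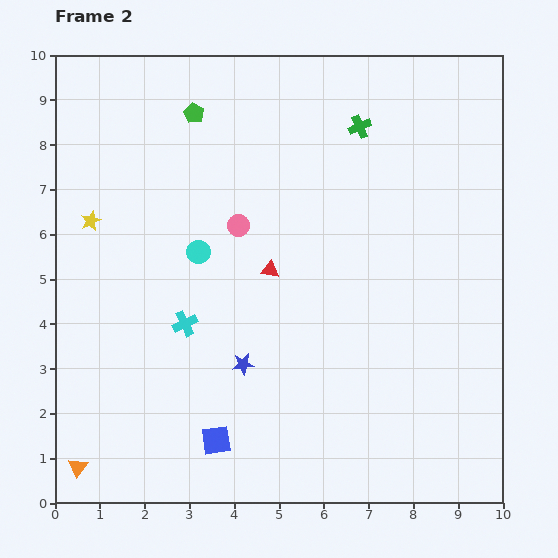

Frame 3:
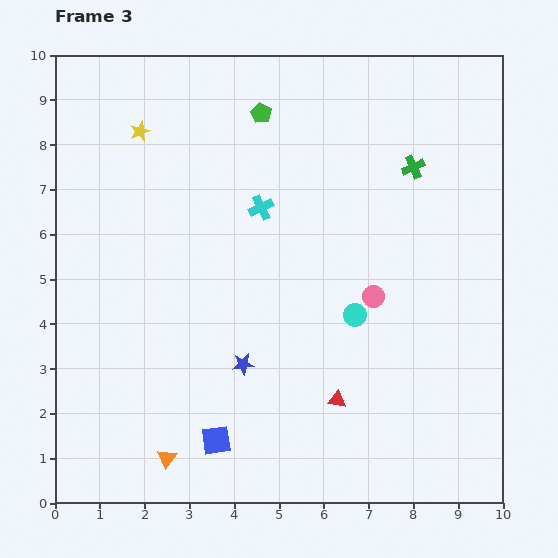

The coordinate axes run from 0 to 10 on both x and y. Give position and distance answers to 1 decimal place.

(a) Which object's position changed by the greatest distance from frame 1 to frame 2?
the cyan circle

(moved 3.7; next 3.4)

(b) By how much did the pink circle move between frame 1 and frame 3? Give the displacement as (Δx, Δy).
(6.0, -3.2)

The pink circle was at (1.1, 7.8) in frame 1 and (7.1, 4.6) in frame 3.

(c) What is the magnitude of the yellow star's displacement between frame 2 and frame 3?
2.3

The yellow star moved from (0.8, 6.3) to (1.9, 8.3), a distance of √(1.1² + 2.0²) ≈ 2.3.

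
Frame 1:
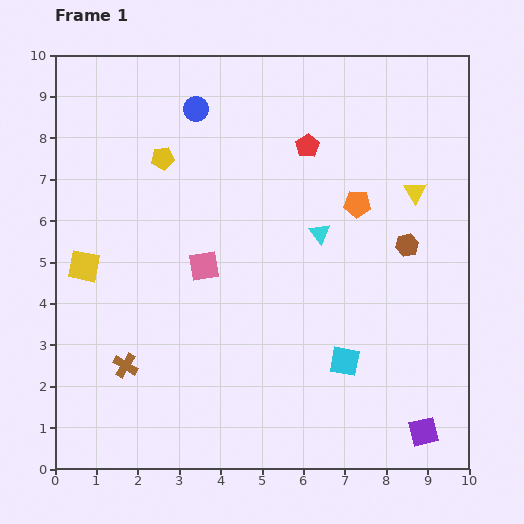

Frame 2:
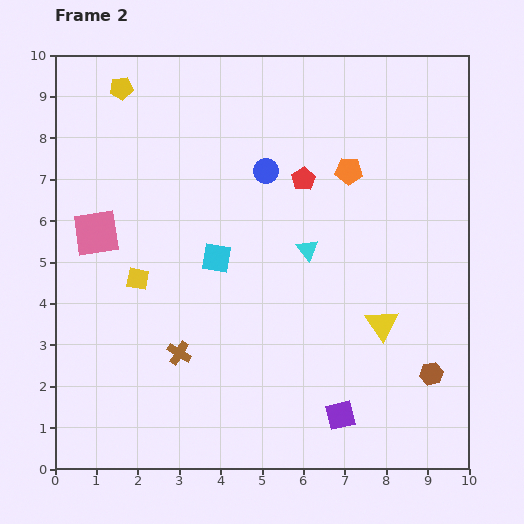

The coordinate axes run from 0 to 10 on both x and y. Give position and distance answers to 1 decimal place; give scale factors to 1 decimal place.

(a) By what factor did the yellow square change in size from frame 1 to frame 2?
0.7×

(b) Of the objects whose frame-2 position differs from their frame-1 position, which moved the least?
the cyan triangle

(moved 0.5)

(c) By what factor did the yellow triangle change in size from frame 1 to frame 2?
1.4×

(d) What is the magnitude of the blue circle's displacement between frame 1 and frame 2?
2.3

The blue circle moved from (3.4, 8.7) to (5.1, 7.2), a distance of √(1.7² + 1.5²) ≈ 2.3.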